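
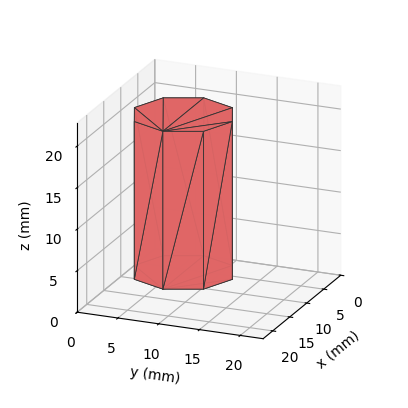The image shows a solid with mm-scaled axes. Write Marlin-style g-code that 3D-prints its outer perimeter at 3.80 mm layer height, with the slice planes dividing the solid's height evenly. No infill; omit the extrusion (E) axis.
Reading the render: the shape is a regular 8-sided prism (a cylinder approximated with 8 flat sides), circumscribed radius ≈ 6 mm, height ≈ 19 mm (dimensions read to the nearest mm from the axis ticks). For the g-code, the solid's height is divided into equal slices at the stated Δz and each level perimeter traced with G1 moves after a G0 lift.

; perimeter-only toolpath
G21 ; units = mm
G90 ; absolute positioning
G28 ; home
; layer 1
G0 Z3.80
G0 X12.00 Y6.00
G1 X10.24 Y10.24
G1 X6.00 Y12.00
G1 X1.76 Y10.24
G1 X0.00 Y6.00
G1 X1.76 Y1.76
G1 X6.00 Y0.00
G1 X10.24 Y1.76
G1 X12.00 Y6.00
; layer 2
G0 Z7.60
G0 X12.00 Y6.00
G1 X10.24 Y10.24
G1 X6.00 Y12.00
G1 X1.76 Y10.24
G1 X0.00 Y6.00
G1 X1.76 Y1.76
G1 X6.00 Y0.00
G1 X10.24 Y1.76
G1 X12.00 Y6.00
; layer 3
G0 Z11.40
G0 X12.00 Y6.00
G1 X10.24 Y10.24
G1 X6.00 Y12.00
G1 X1.76 Y10.24
G1 X0.00 Y6.00
G1 X1.76 Y1.76
G1 X6.00 Y0.00
G1 X10.24 Y1.76
G1 X12.00 Y6.00
; layer 4
G0 Z15.20
G0 X12.00 Y6.00
G1 X10.24 Y10.24
G1 X6.00 Y12.00
G1 X1.76 Y10.24
G1 X0.00 Y6.00
G1 X1.76 Y1.76
G1 X6.00 Y0.00
G1 X10.24 Y1.76
G1 X12.00 Y6.00
; layer 5
G0 Z19.00
G0 X12.00 Y6.00
G1 X10.24 Y10.24
G1 X6.00 Y12.00
G1 X1.76 Y10.24
G1 X0.00 Y6.00
G1 X1.76 Y1.76
G1 X6.00 Y0.00
G1 X10.24 Y1.76
G1 X12.00 Y6.00
M2 ; end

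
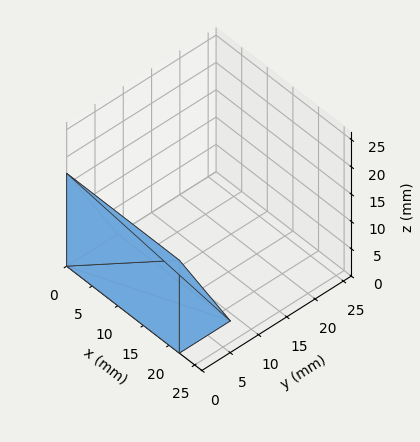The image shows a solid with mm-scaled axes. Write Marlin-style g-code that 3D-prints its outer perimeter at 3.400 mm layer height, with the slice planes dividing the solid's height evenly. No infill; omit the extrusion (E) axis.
Reading the render: the shape is a wedge (ramp): 22 × 9 mm base, rising to 17 mm along the y=0 edge and sloping linearly to z=0 at y=9 (dimensions read to the nearest mm from the axis ticks). For the g-code, the solid's height is divided into equal slices at the stated Δz and each level perimeter traced with G1 moves after a G0 lift.

; perimeter-only toolpath
G21 ; units = mm
G90 ; absolute positioning
G28 ; home
; layer 1
G0 Z3.400
G0 X0.000 Y0.000
G1 X22.000 Y0.000
G1 X22.000 Y7.200
G1 X0.000 Y7.200
G1 X0.000 Y0.000
; layer 2
G0 Z6.800
G0 X0.000 Y0.000
G1 X22.000 Y0.000
G1 X22.000 Y5.400
G1 X0.000 Y5.400
G1 X0.000 Y0.000
; layer 3
G0 Z10.200
G0 X0.000 Y0.000
G1 X22.000 Y0.000
G1 X22.000 Y3.600
G1 X0.000 Y3.600
G1 X0.000 Y0.000
; layer 4
G0 Z13.600
G0 X0.000 Y0.000
G1 X22.000 Y0.000
G1 X22.000 Y1.800
G1 X0.000 Y1.800
G1 X0.000 Y0.000
M2 ; end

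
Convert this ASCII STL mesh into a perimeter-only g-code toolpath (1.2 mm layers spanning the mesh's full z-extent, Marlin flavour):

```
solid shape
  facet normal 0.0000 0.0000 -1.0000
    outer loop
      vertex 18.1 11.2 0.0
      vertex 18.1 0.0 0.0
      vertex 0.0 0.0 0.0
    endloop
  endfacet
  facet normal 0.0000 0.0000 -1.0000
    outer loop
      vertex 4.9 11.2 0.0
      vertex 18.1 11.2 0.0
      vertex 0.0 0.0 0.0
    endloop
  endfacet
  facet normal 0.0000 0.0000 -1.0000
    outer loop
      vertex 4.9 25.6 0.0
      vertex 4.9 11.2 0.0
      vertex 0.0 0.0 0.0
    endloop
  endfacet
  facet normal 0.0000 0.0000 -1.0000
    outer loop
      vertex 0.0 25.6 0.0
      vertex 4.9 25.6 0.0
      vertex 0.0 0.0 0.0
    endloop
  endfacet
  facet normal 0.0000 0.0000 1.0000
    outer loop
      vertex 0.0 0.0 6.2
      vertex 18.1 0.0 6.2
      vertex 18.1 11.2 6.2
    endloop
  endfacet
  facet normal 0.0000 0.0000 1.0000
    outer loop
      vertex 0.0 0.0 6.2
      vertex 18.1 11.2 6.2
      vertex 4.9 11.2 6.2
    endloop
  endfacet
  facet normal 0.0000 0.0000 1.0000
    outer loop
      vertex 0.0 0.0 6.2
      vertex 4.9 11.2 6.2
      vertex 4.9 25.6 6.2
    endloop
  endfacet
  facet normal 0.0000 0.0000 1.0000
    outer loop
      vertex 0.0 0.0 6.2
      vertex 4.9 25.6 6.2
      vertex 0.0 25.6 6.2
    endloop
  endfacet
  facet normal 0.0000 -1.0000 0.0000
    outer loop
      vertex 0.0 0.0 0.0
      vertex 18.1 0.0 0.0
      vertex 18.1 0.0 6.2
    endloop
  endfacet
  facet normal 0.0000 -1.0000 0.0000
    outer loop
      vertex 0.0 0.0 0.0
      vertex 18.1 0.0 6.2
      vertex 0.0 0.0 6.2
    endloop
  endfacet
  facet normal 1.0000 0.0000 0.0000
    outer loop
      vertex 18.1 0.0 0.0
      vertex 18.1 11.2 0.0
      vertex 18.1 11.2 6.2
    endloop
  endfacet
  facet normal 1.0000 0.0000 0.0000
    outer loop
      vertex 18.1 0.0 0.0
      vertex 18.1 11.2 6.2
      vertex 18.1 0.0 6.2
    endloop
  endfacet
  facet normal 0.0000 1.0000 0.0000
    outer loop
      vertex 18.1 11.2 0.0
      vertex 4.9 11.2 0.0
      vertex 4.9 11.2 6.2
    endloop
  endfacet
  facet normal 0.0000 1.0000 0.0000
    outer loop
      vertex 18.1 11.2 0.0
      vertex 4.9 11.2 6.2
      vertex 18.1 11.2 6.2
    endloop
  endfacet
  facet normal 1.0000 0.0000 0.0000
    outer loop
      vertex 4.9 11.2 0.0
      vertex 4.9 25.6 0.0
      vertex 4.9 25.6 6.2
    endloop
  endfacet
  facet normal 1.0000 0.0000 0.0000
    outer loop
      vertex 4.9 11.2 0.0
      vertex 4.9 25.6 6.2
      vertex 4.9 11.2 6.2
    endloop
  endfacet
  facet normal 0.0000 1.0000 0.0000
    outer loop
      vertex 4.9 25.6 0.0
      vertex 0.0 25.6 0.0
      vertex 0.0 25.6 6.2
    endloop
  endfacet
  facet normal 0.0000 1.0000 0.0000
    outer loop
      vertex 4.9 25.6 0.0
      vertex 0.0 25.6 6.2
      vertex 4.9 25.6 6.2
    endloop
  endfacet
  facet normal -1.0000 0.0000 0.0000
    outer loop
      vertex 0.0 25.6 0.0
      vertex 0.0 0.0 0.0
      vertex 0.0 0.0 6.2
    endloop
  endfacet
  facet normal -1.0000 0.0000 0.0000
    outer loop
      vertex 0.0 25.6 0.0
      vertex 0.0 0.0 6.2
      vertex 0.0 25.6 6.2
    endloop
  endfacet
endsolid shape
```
; perimeter-only toolpath
G21 ; units = mm
G90 ; absolute positioning
G28 ; home
; layer 1
G0 Z1.2
G0 X0.0 Y0.0
G1 X18.1 Y0.0
G1 X18.1 Y11.2
G1 X4.9 Y11.2
G1 X4.9 Y25.6
G1 X0.0 Y25.6
G1 X0.0 Y0.0
; layer 2
G0 Z2.5
G0 X0.0 Y0.0
G1 X18.1 Y0.0
G1 X18.1 Y11.2
G1 X4.9 Y11.2
G1 X4.9 Y25.6
G1 X0.0 Y25.6
G1 X0.0 Y0.0
; layer 3
G0 Z3.7
G0 X0.0 Y0.0
G1 X18.1 Y0.0
G1 X18.1 Y11.2
G1 X4.9 Y11.2
G1 X4.9 Y25.6
G1 X0.0 Y25.6
G1 X0.0 Y0.0
; layer 4
G0 Z5.0
G0 X0.0 Y0.0
G1 X18.1 Y0.0
G1 X18.1 Y11.2
G1 X4.9 Y11.2
G1 X4.9 Y25.6
G1 X0.0 Y25.6
G1 X0.0 Y0.0
; layer 5
G0 Z6.2
G0 X0.0 Y0.0
G1 X18.1 Y0.0
G1 X18.1 Y11.2
G1 X4.9 Y11.2
G1 X4.9 Y25.6
G1 X0.0 Y25.6
G1 X0.0 Y0.0
M2 ; end

The solid is an L-shaped prism: outer 18.1 × 25.6 mm, arm thicknesses ≈ 11.2 mm (horizontal) and 4.9 mm (vertical), extruded 6.2 mm in z. Slicing at Δz = 1.2 mm — 5 equal slices spanning the solid's height, so layer i sits at z = i·h/5 — gives 5 non-empty perimeters. Each is a 6-segment closed polygon; G0 lifts to the layer z and rapids to the start vertex, then G1 traces the edges.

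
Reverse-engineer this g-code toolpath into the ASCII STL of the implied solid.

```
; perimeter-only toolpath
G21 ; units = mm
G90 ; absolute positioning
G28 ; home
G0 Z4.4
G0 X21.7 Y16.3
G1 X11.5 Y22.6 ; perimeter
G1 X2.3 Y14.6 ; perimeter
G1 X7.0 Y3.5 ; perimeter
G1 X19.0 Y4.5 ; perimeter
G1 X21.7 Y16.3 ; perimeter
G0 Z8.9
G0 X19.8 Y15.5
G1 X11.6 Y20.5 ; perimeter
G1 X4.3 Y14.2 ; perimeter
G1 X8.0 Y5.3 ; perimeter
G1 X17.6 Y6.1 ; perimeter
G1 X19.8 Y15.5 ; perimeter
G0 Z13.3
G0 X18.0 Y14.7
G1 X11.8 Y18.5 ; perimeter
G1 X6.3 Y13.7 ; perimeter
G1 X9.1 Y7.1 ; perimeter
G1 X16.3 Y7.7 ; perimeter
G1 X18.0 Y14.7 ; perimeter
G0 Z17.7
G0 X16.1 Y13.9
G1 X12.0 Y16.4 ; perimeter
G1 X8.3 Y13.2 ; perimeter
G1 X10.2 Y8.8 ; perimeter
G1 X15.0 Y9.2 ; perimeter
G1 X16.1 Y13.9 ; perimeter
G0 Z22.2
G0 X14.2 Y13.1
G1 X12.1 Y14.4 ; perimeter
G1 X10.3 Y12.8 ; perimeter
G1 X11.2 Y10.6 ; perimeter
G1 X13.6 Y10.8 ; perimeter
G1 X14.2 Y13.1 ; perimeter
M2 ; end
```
solid part
  facet normal 0.0000 0.0000 -1.0000
    outer loop
      vertex 0.3 15.1 0.0
      vertex 11.3 24.6 0.0
      vertex 23.6 17.1 0.0
    endloop
  endfacet
  facet normal 0.0000 0.0000 -1.0000
    outer loop
      vertex 5.9 1.8 0.0
      vertex 0.3 15.1 0.0
      vertex 23.6 17.1 0.0
    endloop
  endfacet
  facet normal 0.0000 0.0000 -1.0000
    outer loop
      vertex 20.3 3.0 0.0
      vertex 5.9 1.8 0.0
      vertex 23.6 17.1 0.0
    endloop
  endfacet
  facet normal 0.4874 0.7994 0.3513
    outer loop
      vertex 23.6 17.1 0.0
      vertex 11.3 24.6 0.0
      vertex 12.3 12.3 26.6
    endloop
  endfacet
  facet normal -0.6121 0.7087 0.3507
    outer loop
      vertex 11.3 24.6 0.0
      vertex 0.3 15.1 0.0
      vertex 12.3 12.3 26.6
    endloop
  endfacet
  facet normal -0.8630 -0.3634 0.3511
    outer loop
      vertex 0.3 15.1 0.0
      vertex 5.9 1.8 0.0
      vertex 12.3 12.3 26.6
    endloop
  endfacet
  facet normal 0.0778 -0.9336 0.3498
    outer loop
      vertex 5.9 1.8 0.0
      vertex 20.3 3.0 0.0
      vertex 12.3 12.3 26.6
    endloop
  endfacet
  facet normal 0.9124 -0.2135 0.3491
    outer loop
      vertex 20.3 3.0 0.0
      vertex 23.6 17.1 0.0
      vertex 12.3 12.3 26.6
    endloop
  endfacet
endsolid part

The G0 Z moves step by Δz≈4.4 mm. The G1 loops shrink linearly with z, so the solid tapers from its base footprint up to z≈26.6. Closing with a flat bottom cap and the tapered top and triangulating gives 8 facets — a regular 5-sided pyramid, base circumscribed radius ≈ 12.3 mm, apex at z ≈ 26.6 mm.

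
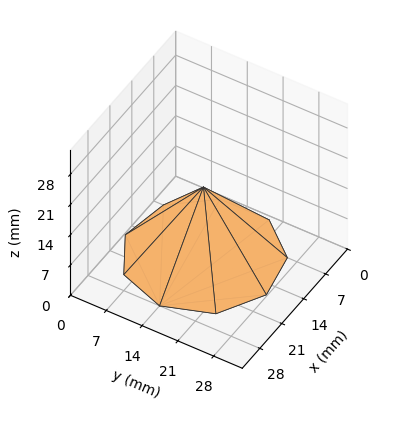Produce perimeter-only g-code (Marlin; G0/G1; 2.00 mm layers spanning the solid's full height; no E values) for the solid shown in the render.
Reading the render: the shape is a regular 9-sided pyramid, base circumscribed radius ≈ 14 mm, apex at z ≈ 16 mm (dimensions read to the nearest mm from the axis ticks). For the g-code, the solid's height is divided into equal slices at the stated Δz and each level perimeter traced with G1 moves after a G0 lift.

; perimeter-only toolpath
G21 ; units = mm
G90 ; absolute positioning
G28 ; home
; layer 1
G0 Z2.00
G0 X26.25 Y14.00
G1 X23.38 Y21.88
G1 X16.13 Y26.07
G1 X7.88 Y24.61
G1 X2.48 Y18.19
G1 X2.48 Y9.81
G1 X7.88 Y3.40
G1 X16.13 Y1.93
G1 X23.38 Y6.12
G1 X26.25 Y14.00
; layer 2
G0 Z4.00
G0 X24.50 Y14.00
G1 X22.04 Y20.75
G1 X15.82 Y24.34
G1 X8.75 Y23.09
G1 X4.13 Y17.59
G1 X4.13 Y10.41
G1 X8.75 Y4.91
G1 X15.82 Y3.66
G1 X22.04 Y7.25
G1 X24.50 Y14.00
; layer 3
G0 Z6.00
G0 X22.75 Y14.00
G1 X20.70 Y19.62
G1 X15.52 Y22.62
G1 X9.62 Y21.57
G1 X5.78 Y16.99
G1 X5.78 Y11.01
G1 X9.62 Y6.42
G1 X15.52 Y5.38
G1 X20.70 Y8.38
G1 X22.75 Y14.00
; layer 4
G0 Z8.00
G0 X21.00 Y14.00
G1 X19.36 Y18.50
G1 X15.21 Y20.89
G1 X10.50 Y20.06
G1 X7.42 Y16.39
G1 X7.42 Y11.61
G1 X10.50 Y7.94
G1 X15.21 Y7.11
G1 X19.36 Y9.50
G1 X21.00 Y14.00
; layer 5
G0 Z10.00
G0 X19.25 Y14.00
G1 X18.02 Y17.38
G1 X14.91 Y19.17
G1 X11.38 Y18.55
G1 X9.06 Y15.80
G1 X9.06 Y12.20
G1 X11.38 Y9.46
G1 X14.91 Y8.83
G1 X18.02 Y10.62
G1 X19.25 Y14.00
; layer 6
G0 Z12.00
G0 X17.50 Y14.00
G1 X16.68 Y16.25
G1 X14.61 Y17.45
G1 X12.25 Y17.03
G1 X10.71 Y15.20
G1 X10.71 Y12.80
G1 X12.25 Y10.97
G1 X14.61 Y10.55
G1 X16.68 Y11.75
G1 X17.50 Y14.00
; layer 7
G0 Z14.00
G0 X15.75 Y14.00
G1 X15.34 Y15.12
G1 X14.30 Y15.72
G1 X13.12 Y15.52
G1 X12.36 Y14.60
G1 X12.36 Y13.40
G1 X13.12 Y12.48
G1 X14.30 Y12.28
G1 X15.34 Y12.88
G1 X15.75 Y14.00
M2 ; end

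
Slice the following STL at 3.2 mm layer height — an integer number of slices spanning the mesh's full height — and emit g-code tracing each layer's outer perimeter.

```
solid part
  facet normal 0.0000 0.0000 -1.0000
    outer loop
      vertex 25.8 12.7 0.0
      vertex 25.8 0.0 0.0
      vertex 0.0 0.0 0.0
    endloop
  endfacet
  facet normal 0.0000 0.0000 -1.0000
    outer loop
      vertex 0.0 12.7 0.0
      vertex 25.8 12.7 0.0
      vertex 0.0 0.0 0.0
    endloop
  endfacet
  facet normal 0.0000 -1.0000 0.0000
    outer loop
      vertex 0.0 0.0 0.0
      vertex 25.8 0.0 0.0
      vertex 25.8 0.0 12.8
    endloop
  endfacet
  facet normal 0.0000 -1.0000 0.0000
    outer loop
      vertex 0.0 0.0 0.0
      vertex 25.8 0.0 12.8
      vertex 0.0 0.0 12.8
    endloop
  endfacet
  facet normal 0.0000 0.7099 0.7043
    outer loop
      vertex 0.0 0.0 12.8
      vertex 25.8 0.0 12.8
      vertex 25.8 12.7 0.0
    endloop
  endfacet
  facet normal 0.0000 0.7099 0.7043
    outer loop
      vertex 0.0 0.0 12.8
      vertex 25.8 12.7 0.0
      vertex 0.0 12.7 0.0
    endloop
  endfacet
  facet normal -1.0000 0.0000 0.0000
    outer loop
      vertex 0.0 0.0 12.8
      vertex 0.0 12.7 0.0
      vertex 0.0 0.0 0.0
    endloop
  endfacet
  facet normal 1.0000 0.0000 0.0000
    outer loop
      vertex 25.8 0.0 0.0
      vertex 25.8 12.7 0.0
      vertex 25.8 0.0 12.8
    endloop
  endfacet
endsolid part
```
; perimeter-only toolpath
G21 ; units = mm
G90 ; absolute positioning
G28 ; home
; layer 1
G0 Z3.2
G0 X0.0 Y0.0
G1 X25.8 Y0.0
G1 X25.8 Y9.5
G1 X0.0 Y9.5
G1 X0.0 Y0.0
; layer 2
G0 Z6.4
G0 X0.0 Y0.0
G1 X25.8 Y0.0
G1 X25.8 Y6.3
G1 X0.0 Y6.3
G1 X0.0 Y0.0
; layer 3
G0 Z9.6
G0 X0.0 Y0.0
G1 X25.8 Y0.0
G1 X25.8 Y3.2
G1 X0.0 Y3.2
G1 X0.0 Y0.0
M2 ; end

The solid is a wedge (ramp): 25.8 × 12.7 mm base, rising to 12.8 mm along the y=0 edge and sloping linearly to z=0 at y=12.7. Slicing at Δz = 3.2 mm — 4 equal slices spanning the solid's height, so layer i sits at z = i·h/4 — gives 3 non-empty perimeters. Each is a 4-segment closed polygon; G0 lifts to the layer z and rapids to the start vertex, then G1 traces the edges. The cross-section shrinks linearly with z (the slice at the apex is degenerate and omitted).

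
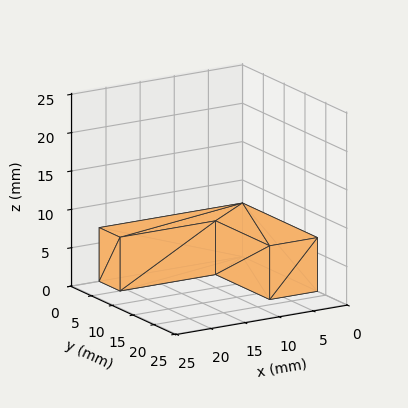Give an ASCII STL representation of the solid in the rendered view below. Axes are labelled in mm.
Reading the render: the shape is an L-shaped prism: outer 21 × 18 mm, arm thicknesses ≈ 5 mm (horizontal) and 7 mm (vertical), extruded 7 mm in z (dimensions read to the nearest mm from the axis ticks). For the STL, each face is triangulated and given an outward normal.

solid part
  facet normal 0.0000 0.0000 -1.0000
    outer loop
      vertex 21.00 5.00 0.00
      vertex 21.00 0.00 0.00
      vertex 0.00 0.00 0.00
    endloop
  endfacet
  facet normal 0.0000 0.0000 -1.0000
    outer loop
      vertex 7.00 5.00 0.00
      vertex 21.00 5.00 0.00
      vertex 0.00 0.00 0.00
    endloop
  endfacet
  facet normal 0.0000 0.0000 -1.0000
    outer loop
      vertex 7.00 18.00 0.00
      vertex 7.00 5.00 0.00
      vertex 0.00 0.00 0.00
    endloop
  endfacet
  facet normal 0.0000 0.0000 -1.0000
    outer loop
      vertex 0.00 18.00 0.00
      vertex 7.00 18.00 0.00
      vertex 0.00 0.00 0.00
    endloop
  endfacet
  facet normal 0.0000 0.0000 1.0000
    outer loop
      vertex 0.00 0.00 7.00
      vertex 21.00 0.00 7.00
      vertex 21.00 5.00 7.00
    endloop
  endfacet
  facet normal 0.0000 0.0000 1.0000
    outer loop
      vertex 0.00 0.00 7.00
      vertex 21.00 5.00 7.00
      vertex 7.00 5.00 7.00
    endloop
  endfacet
  facet normal 0.0000 0.0000 1.0000
    outer loop
      vertex 0.00 0.00 7.00
      vertex 7.00 5.00 7.00
      vertex 7.00 18.00 7.00
    endloop
  endfacet
  facet normal 0.0000 0.0000 1.0000
    outer loop
      vertex 0.00 0.00 7.00
      vertex 7.00 18.00 7.00
      vertex 0.00 18.00 7.00
    endloop
  endfacet
  facet normal 0.0000 -1.0000 0.0000
    outer loop
      vertex 0.00 0.00 0.00
      vertex 21.00 0.00 0.00
      vertex 21.00 0.00 7.00
    endloop
  endfacet
  facet normal 0.0000 -1.0000 0.0000
    outer loop
      vertex 0.00 0.00 0.00
      vertex 21.00 0.00 7.00
      vertex 0.00 0.00 7.00
    endloop
  endfacet
  facet normal 1.0000 0.0000 0.0000
    outer loop
      vertex 21.00 0.00 0.00
      vertex 21.00 5.00 0.00
      vertex 21.00 5.00 7.00
    endloop
  endfacet
  facet normal 1.0000 0.0000 0.0000
    outer loop
      vertex 21.00 0.00 0.00
      vertex 21.00 5.00 7.00
      vertex 21.00 0.00 7.00
    endloop
  endfacet
  facet normal 0.0000 1.0000 0.0000
    outer loop
      vertex 21.00 5.00 0.00
      vertex 7.00 5.00 0.00
      vertex 7.00 5.00 7.00
    endloop
  endfacet
  facet normal 0.0000 1.0000 0.0000
    outer loop
      vertex 21.00 5.00 0.00
      vertex 7.00 5.00 7.00
      vertex 21.00 5.00 7.00
    endloop
  endfacet
  facet normal 1.0000 0.0000 0.0000
    outer loop
      vertex 7.00 5.00 0.00
      vertex 7.00 18.00 0.00
      vertex 7.00 18.00 7.00
    endloop
  endfacet
  facet normal 1.0000 0.0000 0.0000
    outer loop
      vertex 7.00 5.00 0.00
      vertex 7.00 18.00 7.00
      vertex 7.00 5.00 7.00
    endloop
  endfacet
  facet normal 0.0000 1.0000 0.0000
    outer loop
      vertex 7.00 18.00 0.00
      vertex 0.00 18.00 0.00
      vertex 0.00 18.00 7.00
    endloop
  endfacet
  facet normal 0.0000 1.0000 0.0000
    outer loop
      vertex 7.00 18.00 0.00
      vertex 0.00 18.00 7.00
      vertex 7.00 18.00 7.00
    endloop
  endfacet
  facet normal -1.0000 0.0000 0.0000
    outer loop
      vertex 0.00 18.00 0.00
      vertex 0.00 0.00 0.00
      vertex 0.00 0.00 7.00
    endloop
  endfacet
  facet normal -1.0000 0.0000 0.0000
    outer loop
      vertex 0.00 18.00 0.00
      vertex 0.00 0.00 7.00
      vertex 0.00 18.00 7.00
    endloop
  endfacet
endsolid part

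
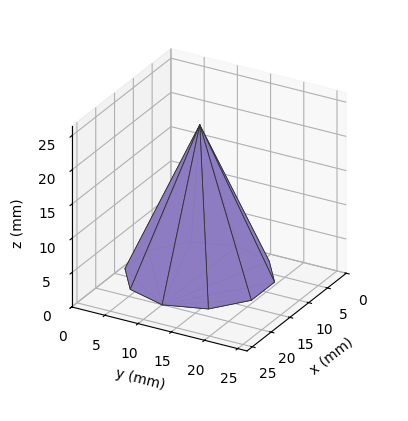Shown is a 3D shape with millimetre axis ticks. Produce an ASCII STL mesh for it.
Reading the render: the shape is a regular 10-sided pyramid, base circumscribed radius ≈ 10 mm, apex at z ≈ 22 mm (dimensions read to the nearest mm from the axis ticks). For the STL, each face is triangulated and given an outward normal.

solid part
  facet normal 0.0000 0.0000 -1.0000
    outer loop
      vertex 13.09 19.51 0.00
      vertex 18.09 15.88 0.00
      vertex 20.00 10.00 0.00
    endloop
  endfacet
  facet normal 0.0000 0.0000 -1.0000
    outer loop
      vertex 6.91 19.51 0.00
      vertex 13.09 19.51 0.00
      vertex 20.00 10.00 0.00
    endloop
  endfacet
  facet normal 0.0000 0.0000 -1.0000
    outer loop
      vertex 1.91 15.88 0.00
      vertex 6.91 19.51 0.00
      vertex 20.00 10.00 0.00
    endloop
  endfacet
  facet normal 0.0000 0.0000 -1.0000
    outer loop
      vertex 0.00 10.00 0.00
      vertex 1.91 15.88 0.00
      vertex 20.00 10.00 0.00
    endloop
  endfacet
  facet normal 0.0000 0.0000 -1.0000
    outer loop
      vertex 1.91 4.12 0.00
      vertex 0.00 10.00 0.00
      vertex 20.00 10.00 0.00
    endloop
  endfacet
  facet normal 0.0000 0.0000 -1.0000
    outer loop
      vertex 6.91 0.49 0.00
      vertex 1.91 4.12 0.00
      vertex 20.00 10.00 0.00
    endloop
  endfacet
  facet normal 0.0000 0.0000 -1.0000
    outer loop
      vertex 13.09 0.49 0.00
      vertex 6.91 0.49 0.00
      vertex 20.00 10.00 0.00
    endloop
  endfacet
  facet normal 0.0000 0.0000 -1.0000
    outer loop
      vertex 18.09 4.12 0.00
      vertex 13.09 0.49 0.00
      vertex 20.00 10.00 0.00
    endloop
  endfacet
  facet normal 0.8730 0.2836 0.3968
    outer loop
      vertex 20.00 10.00 0.00
      vertex 18.09 15.88 0.00
      vertex 10.00 10.00 22.00
    endloop
  endfacet
  facet normal 0.5393 0.7428 0.3968
    outer loop
      vertex 18.09 15.88 0.00
      vertex 13.09 19.51 0.00
      vertex 10.00 10.00 22.00
    endloop
  endfacet
  facet normal 0.0000 0.9179 0.3968
    outer loop
      vertex 13.09 19.51 0.00
      vertex 6.91 19.51 0.00
      vertex 10.00 10.00 22.00
    endloop
  endfacet
  facet normal -0.5393 0.7428 0.3968
    outer loop
      vertex 6.91 19.51 0.00
      vertex 1.91 15.88 0.00
      vertex 10.00 10.00 22.00
    endloop
  endfacet
  facet normal -0.8730 0.2836 0.3968
    outer loop
      vertex 1.91 15.88 0.00
      vertex 0.00 10.00 0.00
      vertex 10.00 10.00 22.00
    endloop
  endfacet
  facet normal -0.8730 -0.2836 0.3968
    outer loop
      vertex 0.00 10.00 0.00
      vertex 1.91 4.12 0.00
      vertex 10.00 10.00 22.00
    endloop
  endfacet
  facet normal -0.5393 -0.7428 0.3968
    outer loop
      vertex 1.91 4.12 0.00
      vertex 6.91 0.49 0.00
      vertex 10.00 10.00 22.00
    endloop
  endfacet
  facet normal 0.0000 -0.9179 0.3968
    outer loop
      vertex 6.91 0.49 0.00
      vertex 13.09 0.49 0.00
      vertex 10.00 10.00 22.00
    endloop
  endfacet
  facet normal 0.5393 -0.7428 0.3968
    outer loop
      vertex 13.09 0.49 0.00
      vertex 18.09 4.12 0.00
      vertex 10.00 10.00 22.00
    endloop
  endfacet
  facet normal 0.8730 -0.2836 0.3968
    outer loop
      vertex 18.09 4.12 0.00
      vertex 20.00 10.00 0.00
      vertex 10.00 10.00 22.00
    endloop
  endfacet
endsolid part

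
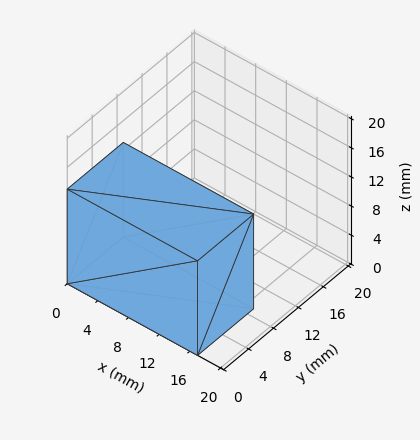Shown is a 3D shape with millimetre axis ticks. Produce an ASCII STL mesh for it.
Reading the render: the shape is a rectangular box, roughly 17 × 9 mm footprint and 13 mm tall (dimensions read to the nearest mm from the axis ticks). For the STL, each face is triangulated and given an outward normal.

solid part
  facet normal 0.0000 0.0000 -1.0000
    outer loop
      vertex 17.000 9.000 0.000
      vertex 17.000 0.000 0.000
      vertex 0.000 0.000 0.000
    endloop
  endfacet
  facet normal 0.0000 0.0000 -1.0000
    outer loop
      vertex 0.000 9.000 0.000
      vertex 17.000 9.000 0.000
      vertex 0.000 0.000 0.000
    endloop
  endfacet
  facet normal 0.0000 0.0000 1.0000
    outer loop
      vertex 0.000 0.000 13.000
      vertex 17.000 0.000 13.000
      vertex 17.000 9.000 13.000
    endloop
  endfacet
  facet normal 0.0000 0.0000 1.0000
    outer loop
      vertex 0.000 0.000 13.000
      vertex 17.000 9.000 13.000
      vertex 0.000 9.000 13.000
    endloop
  endfacet
  facet normal 0.0000 -1.0000 0.0000
    outer loop
      vertex 0.000 0.000 0.000
      vertex 17.000 0.000 0.000
      vertex 17.000 0.000 13.000
    endloop
  endfacet
  facet normal 0.0000 -1.0000 0.0000
    outer loop
      vertex 0.000 0.000 0.000
      vertex 17.000 0.000 13.000
      vertex 0.000 0.000 13.000
    endloop
  endfacet
  facet normal 0.0000 1.0000 0.0000
    outer loop
      vertex 17.000 9.000 13.000
      vertex 17.000 9.000 0.000
      vertex 0.000 9.000 0.000
    endloop
  endfacet
  facet normal 0.0000 1.0000 0.0000
    outer loop
      vertex 0.000 9.000 13.000
      vertex 17.000 9.000 13.000
      vertex 0.000 9.000 0.000
    endloop
  endfacet
  facet normal -1.0000 0.0000 0.0000
    outer loop
      vertex 0.000 9.000 13.000
      vertex 0.000 9.000 0.000
      vertex 0.000 0.000 0.000
    endloop
  endfacet
  facet normal -1.0000 0.0000 0.0000
    outer loop
      vertex 0.000 0.000 13.000
      vertex 0.000 9.000 13.000
      vertex 0.000 0.000 0.000
    endloop
  endfacet
  facet normal 1.0000 0.0000 0.0000
    outer loop
      vertex 17.000 0.000 0.000
      vertex 17.000 9.000 0.000
      vertex 17.000 9.000 13.000
    endloop
  endfacet
  facet normal 1.0000 0.0000 0.0000
    outer loop
      vertex 17.000 0.000 0.000
      vertex 17.000 9.000 13.000
      vertex 17.000 0.000 13.000
    endloop
  endfacet
endsolid part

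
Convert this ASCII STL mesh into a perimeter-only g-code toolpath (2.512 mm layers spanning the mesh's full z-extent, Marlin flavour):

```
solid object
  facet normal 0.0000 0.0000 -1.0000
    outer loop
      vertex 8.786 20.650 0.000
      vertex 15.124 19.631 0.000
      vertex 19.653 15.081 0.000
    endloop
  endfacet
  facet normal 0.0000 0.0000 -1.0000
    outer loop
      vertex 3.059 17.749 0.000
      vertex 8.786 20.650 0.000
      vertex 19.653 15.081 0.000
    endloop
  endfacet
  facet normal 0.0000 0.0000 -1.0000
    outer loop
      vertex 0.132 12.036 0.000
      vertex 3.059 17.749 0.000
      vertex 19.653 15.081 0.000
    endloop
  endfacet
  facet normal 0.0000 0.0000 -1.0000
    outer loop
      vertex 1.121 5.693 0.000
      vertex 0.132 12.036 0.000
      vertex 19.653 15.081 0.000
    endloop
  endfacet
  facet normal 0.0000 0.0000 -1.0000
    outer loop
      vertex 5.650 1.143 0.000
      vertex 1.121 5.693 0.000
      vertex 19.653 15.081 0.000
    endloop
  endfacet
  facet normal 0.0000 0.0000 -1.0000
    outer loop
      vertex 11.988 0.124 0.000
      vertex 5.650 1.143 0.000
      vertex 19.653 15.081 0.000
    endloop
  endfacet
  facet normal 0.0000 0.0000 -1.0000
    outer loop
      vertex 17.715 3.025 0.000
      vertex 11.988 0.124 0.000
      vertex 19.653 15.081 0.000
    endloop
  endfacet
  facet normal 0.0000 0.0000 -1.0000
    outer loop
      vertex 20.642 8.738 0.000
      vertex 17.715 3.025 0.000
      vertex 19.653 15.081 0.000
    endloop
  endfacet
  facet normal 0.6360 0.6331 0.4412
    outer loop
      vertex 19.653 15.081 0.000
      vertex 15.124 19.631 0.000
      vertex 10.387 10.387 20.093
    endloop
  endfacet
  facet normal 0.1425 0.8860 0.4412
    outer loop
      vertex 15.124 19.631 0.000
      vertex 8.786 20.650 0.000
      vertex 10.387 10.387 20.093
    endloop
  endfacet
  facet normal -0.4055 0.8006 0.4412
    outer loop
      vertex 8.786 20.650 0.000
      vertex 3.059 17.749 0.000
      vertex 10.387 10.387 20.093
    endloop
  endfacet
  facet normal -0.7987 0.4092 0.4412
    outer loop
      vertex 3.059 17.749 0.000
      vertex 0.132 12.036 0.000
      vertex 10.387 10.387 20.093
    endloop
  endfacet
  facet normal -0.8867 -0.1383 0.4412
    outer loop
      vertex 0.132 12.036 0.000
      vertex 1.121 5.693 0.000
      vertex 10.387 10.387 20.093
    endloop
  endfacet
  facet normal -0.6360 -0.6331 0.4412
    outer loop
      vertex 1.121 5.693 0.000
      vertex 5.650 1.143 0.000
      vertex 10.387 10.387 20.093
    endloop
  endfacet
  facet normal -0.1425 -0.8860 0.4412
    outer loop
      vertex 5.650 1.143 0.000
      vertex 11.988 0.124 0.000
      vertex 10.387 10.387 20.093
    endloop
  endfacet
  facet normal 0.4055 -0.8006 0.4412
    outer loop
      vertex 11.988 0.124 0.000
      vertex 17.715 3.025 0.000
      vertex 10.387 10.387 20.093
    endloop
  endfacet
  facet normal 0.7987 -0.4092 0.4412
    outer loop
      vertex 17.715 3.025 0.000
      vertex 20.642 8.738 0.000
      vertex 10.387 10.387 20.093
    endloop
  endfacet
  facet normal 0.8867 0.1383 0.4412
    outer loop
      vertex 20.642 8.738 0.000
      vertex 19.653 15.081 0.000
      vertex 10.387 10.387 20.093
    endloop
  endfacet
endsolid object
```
; perimeter-only toolpath
G21 ; units = mm
G90 ; absolute positioning
G28 ; home
; layer 1
G0 Z2.512
G0 X18.495 Y14.494
G1 X14.532 Y18.476
G1 X8.986 Y19.367
G1 X3.975 Y16.829
G1 X1.414 Y11.830
G1 X2.279 Y6.280
G1 X6.242 Y2.298
G1 X11.788 Y1.407
G1 X16.799 Y3.945
G1 X19.360 Y8.944
G1 X18.495 Y14.494
; layer 2
G0 Z5.023
G0 X17.337 Y13.907
G1 X13.940 Y17.320
G1 X9.186 Y18.084
G1 X4.891 Y15.909
G1 X2.696 Y11.624
G1 X3.438 Y6.867
G1 X6.834 Y3.454
G1 X11.588 Y2.690
G1 X15.883 Y4.865
G1 X18.078 Y9.150
G1 X17.337 Y13.907
; layer 3
G0 Z7.535
G0 X16.178 Y13.321
G1 X13.348 Y16.165
G1 X9.386 Y16.801
G1 X5.807 Y14.988
G1 X3.978 Y11.418
G1 X4.596 Y7.453
G1 X7.426 Y4.610
G1 X11.388 Y3.973
G1 X14.967 Y5.786
G1 X16.796 Y9.356
G1 X16.178 Y13.321
; layer 4
G0 Z10.046
G0 X15.020 Y12.734
G1 X12.756 Y15.009
G1 X9.587 Y15.518
G1 X6.723 Y14.068
G1 X5.260 Y11.212
G1 X5.754 Y8.040
G1 X8.018 Y5.765
G1 X11.188 Y5.256
G1 X14.051 Y6.706
G1 X15.514 Y9.562
G1 X15.020 Y12.734
; layer 5
G0 Z12.558
G0 X13.862 Y12.147
G1 X12.163 Y13.854
G1 X9.787 Y14.236
G1 X7.639 Y13.148
G1 X6.541 Y11.005
G1 X6.912 Y8.627
G1 X8.611 Y6.921
G1 X10.987 Y6.538
G1 X13.135 Y7.626
G1 X14.233 Y9.769
G1 X13.862 Y12.147
; layer 6
G0 Z15.070
G0 X12.704 Y11.561
G1 X11.571 Y12.698
G1 X9.987 Y12.953
G1 X8.555 Y12.227
G1 X7.823 Y10.799
G1 X8.071 Y9.213
G1 X9.203 Y8.076
G1 X10.787 Y7.821
G1 X12.219 Y8.546
G1 X12.951 Y9.975
G1 X12.704 Y11.561
; layer 7
G0 Z17.581
G0 X11.545 Y10.974
G1 X10.979 Y11.543
G1 X10.187 Y11.670
G1 X9.471 Y11.307
G1 X9.105 Y10.593
G1 X9.229 Y9.800
G1 X9.795 Y9.232
G1 X10.587 Y9.104
G1 X11.303 Y9.467
G1 X11.669 Y10.181
G1 X11.545 Y10.974
M2 ; end

The solid is a regular 10-sided pyramid, base circumscribed radius ≈ 10.4 mm, apex at z ≈ 20.1 mm. Slicing at Δz = 2.512 mm — 8 equal slices spanning the solid's height, so layer i sits at z = i·h/8 — gives 7 non-empty perimeters. Each is a 10-segment closed polygon; G0 lifts to the layer z and rapids to the start vertex, then G1 traces the edges. The cross-section shrinks linearly with z (the slice at the apex is degenerate and omitted).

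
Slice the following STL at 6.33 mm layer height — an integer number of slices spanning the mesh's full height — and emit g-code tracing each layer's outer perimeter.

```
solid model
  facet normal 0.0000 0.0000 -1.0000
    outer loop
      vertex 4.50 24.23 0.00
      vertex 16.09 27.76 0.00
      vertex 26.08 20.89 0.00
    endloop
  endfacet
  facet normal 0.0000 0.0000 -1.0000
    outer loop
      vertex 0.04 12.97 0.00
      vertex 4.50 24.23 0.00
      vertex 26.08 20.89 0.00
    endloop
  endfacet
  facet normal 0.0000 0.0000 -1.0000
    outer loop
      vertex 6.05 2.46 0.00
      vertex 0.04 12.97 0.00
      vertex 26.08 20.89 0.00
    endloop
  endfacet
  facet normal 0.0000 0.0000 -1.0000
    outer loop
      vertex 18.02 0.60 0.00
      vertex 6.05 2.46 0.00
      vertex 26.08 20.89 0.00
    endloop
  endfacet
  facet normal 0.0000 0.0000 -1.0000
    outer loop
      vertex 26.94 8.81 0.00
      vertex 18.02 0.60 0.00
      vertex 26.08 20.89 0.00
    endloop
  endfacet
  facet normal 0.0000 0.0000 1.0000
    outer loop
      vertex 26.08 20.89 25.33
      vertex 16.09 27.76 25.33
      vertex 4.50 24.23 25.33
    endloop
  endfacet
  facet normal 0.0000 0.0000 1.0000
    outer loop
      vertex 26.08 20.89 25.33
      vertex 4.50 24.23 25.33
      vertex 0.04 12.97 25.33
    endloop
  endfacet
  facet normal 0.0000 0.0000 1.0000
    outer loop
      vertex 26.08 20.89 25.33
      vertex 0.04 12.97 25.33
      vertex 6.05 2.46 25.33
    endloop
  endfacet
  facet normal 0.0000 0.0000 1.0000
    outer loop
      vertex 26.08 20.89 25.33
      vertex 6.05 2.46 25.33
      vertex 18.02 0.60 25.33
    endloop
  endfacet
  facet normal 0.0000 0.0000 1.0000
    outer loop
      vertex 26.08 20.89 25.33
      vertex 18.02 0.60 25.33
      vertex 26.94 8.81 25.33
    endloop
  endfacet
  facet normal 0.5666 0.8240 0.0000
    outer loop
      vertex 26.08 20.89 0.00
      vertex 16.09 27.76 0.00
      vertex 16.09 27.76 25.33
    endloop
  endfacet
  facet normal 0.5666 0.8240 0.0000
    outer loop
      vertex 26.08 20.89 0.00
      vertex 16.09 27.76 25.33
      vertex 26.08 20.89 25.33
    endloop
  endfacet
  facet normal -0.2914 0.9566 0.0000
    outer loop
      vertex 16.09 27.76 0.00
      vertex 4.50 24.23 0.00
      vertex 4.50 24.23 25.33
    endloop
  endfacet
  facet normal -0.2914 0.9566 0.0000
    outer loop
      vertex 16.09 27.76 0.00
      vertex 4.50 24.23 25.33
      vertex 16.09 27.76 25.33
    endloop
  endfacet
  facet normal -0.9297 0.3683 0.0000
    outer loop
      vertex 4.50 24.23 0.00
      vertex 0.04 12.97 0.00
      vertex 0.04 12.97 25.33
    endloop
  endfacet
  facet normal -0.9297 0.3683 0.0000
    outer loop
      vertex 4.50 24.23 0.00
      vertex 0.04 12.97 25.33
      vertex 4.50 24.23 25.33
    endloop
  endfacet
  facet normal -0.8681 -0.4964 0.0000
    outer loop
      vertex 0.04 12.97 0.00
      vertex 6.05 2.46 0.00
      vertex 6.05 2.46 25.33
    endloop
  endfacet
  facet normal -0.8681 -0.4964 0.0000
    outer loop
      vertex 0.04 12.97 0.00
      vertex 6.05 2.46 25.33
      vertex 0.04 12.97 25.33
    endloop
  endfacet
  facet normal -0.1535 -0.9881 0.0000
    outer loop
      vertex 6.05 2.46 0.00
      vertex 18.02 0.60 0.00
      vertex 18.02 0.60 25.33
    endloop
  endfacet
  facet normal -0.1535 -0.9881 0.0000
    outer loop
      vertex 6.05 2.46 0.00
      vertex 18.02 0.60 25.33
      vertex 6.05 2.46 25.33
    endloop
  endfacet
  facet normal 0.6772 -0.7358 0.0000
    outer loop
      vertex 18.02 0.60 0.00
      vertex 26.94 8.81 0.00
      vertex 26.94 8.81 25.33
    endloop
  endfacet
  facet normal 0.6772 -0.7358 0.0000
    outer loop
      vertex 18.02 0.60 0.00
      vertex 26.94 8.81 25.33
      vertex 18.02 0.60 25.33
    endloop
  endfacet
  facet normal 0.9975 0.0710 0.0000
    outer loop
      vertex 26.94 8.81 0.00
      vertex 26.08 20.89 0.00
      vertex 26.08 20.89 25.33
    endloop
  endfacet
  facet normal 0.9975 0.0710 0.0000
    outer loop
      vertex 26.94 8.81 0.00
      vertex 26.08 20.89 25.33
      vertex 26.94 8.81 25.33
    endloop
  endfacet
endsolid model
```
; perimeter-only toolpath
G21 ; units = mm
G90 ; absolute positioning
G28 ; home
; layer 1
G0 Z6.33
G0 X26.08 Y20.89
G1 X16.09 Y27.76
G1 X4.50 Y24.23
G1 X0.04 Y12.97
G1 X6.05 Y2.46
G1 X18.02 Y0.60
G1 X26.94 Y8.81
G1 X26.08 Y20.89
; layer 2
G0 Z12.66
G0 X26.08 Y20.89
G1 X16.09 Y27.76
G1 X4.50 Y24.23
G1 X0.04 Y12.97
G1 X6.05 Y2.46
G1 X18.02 Y0.60
G1 X26.94 Y8.81
G1 X26.08 Y20.89
; layer 3
G0 Z19.00
G0 X26.08 Y20.89
G1 X16.09 Y27.76
G1 X4.50 Y24.23
G1 X0.04 Y12.97
G1 X6.05 Y2.46
G1 X18.02 Y0.60
G1 X26.94 Y8.81
G1 X26.08 Y20.89
; layer 4
G0 Z25.33
G0 X26.08 Y20.89
G1 X16.09 Y27.76
G1 X4.50 Y24.23
G1 X0.04 Y12.97
G1 X6.05 Y2.46
G1 X18.02 Y0.60
G1 X26.94 Y8.81
G1 X26.08 Y20.89
M2 ; end

The solid is a regular 7-sided prism (a cylinder approximated with 7 flat sides), circumscribed radius ≈ 14 mm, height ≈ 25.3 mm. Slicing at Δz = 6.33 mm — 4 equal slices spanning the solid's height, so layer i sits at z = i·h/4 — gives 4 non-empty perimeters. Each is a 7-segment closed polygon; G0 lifts to the layer z and rapids to the start vertex, then G1 traces the edges.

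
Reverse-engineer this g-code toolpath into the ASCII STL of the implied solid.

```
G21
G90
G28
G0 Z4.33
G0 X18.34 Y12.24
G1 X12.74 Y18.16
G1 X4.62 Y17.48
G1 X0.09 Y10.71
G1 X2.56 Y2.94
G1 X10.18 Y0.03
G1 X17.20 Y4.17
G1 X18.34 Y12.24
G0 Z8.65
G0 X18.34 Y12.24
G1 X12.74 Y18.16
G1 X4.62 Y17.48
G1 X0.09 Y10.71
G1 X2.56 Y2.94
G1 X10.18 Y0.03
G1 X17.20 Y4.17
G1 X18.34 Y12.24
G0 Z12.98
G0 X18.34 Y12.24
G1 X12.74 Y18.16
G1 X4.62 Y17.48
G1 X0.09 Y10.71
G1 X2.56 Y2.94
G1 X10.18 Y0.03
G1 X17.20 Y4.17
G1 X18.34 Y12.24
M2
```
solid part
  facet normal 0.0000 0.0000 -1.0000
    outer loop
      vertex 4.62 17.48 0.00
      vertex 12.74 18.16 0.00
      vertex 18.34 12.24 0.00
    endloop
  endfacet
  facet normal 0.0000 0.0000 -1.0000
    outer loop
      vertex 0.09 10.71 0.00
      vertex 4.62 17.48 0.00
      vertex 18.34 12.24 0.00
    endloop
  endfacet
  facet normal 0.0000 0.0000 -1.0000
    outer loop
      vertex 2.56 2.94 0.00
      vertex 0.09 10.71 0.00
      vertex 18.34 12.24 0.00
    endloop
  endfacet
  facet normal 0.0000 0.0000 -1.0000
    outer loop
      vertex 10.18 0.03 0.00
      vertex 2.56 2.94 0.00
      vertex 18.34 12.24 0.00
    endloop
  endfacet
  facet normal 0.0000 0.0000 -1.0000
    outer loop
      vertex 17.20 4.17 0.00
      vertex 10.18 0.03 0.00
      vertex 18.34 12.24 0.00
    endloop
  endfacet
  facet normal 0.0000 0.0000 1.0000
    outer loop
      vertex 18.34 12.24 12.98
      vertex 12.74 18.16 12.98
      vertex 4.62 17.48 12.98
    endloop
  endfacet
  facet normal 0.0000 0.0000 1.0000
    outer loop
      vertex 18.34 12.24 12.98
      vertex 4.62 17.48 12.98
      vertex 0.09 10.71 12.98
    endloop
  endfacet
  facet normal 0.0000 0.0000 1.0000
    outer loop
      vertex 18.34 12.24 12.98
      vertex 0.09 10.71 12.98
      vertex 2.56 2.94 12.98
    endloop
  endfacet
  facet normal 0.0000 0.0000 1.0000
    outer loop
      vertex 18.34 12.24 12.98
      vertex 2.56 2.94 12.98
      vertex 10.18 0.03 12.98
    endloop
  endfacet
  facet normal 0.0000 0.0000 1.0000
    outer loop
      vertex 18.34 12.24 12.98
      vertex 10.18 0.03 12.98
      vertex 17.20 4.17 12.98
    endloop
  endfacet
  facet normal 0.7265 0.6872 0.0000
    outer loop
      vertex 18.34 12.24 0.00
      vertex 12.74 18.16 0.00
      vertex 12.74 18.16 12.98
    endloop
  endfacet
  facet normal 0.7265 0.6872 0.0000
    outer loop
      vertex 18.34 12.24 0.00
      vertex 12.74 18.16 12.98
      vertex 18.34 12.24 12.98
    endloop
  endfacet
  facet normal -0.0835 0.9965 0.0000
    outer loop
      vertex 12.74 18.16 0.00
      vertex 4.62 17.48 0.00
      vertex 4.62 17.48 12.98
    endloop
  endfacet
  facet normal -0.0835 0.9965 0.0000
    outer loop
      vertex 12.74 18.16 0.00
      vertex 4.62 17.48 12.98
      vertex 12.74 18.16 12.98
    endloop
  endfacet
  facet normal -0.8311 0.5561 0.0000
    outer loop
      vertex 4.62 17.48 0.00
      vertex 0.09 10.71 0.00
      vertex 0.09 10.71 12.98
    endloop
  endfacet
  facet normal -0.8311 0.5561 0.0000
    outer loop
      vertex 4.62 17.48 0.00
      vertex 0.09 10.71 12.98
      vertex 4.62 17.48 12.98
    endloop
  endfacet
  facet normal -0.9530 -0.3030 0.0000
    outer loop
      vertex 0.09 10.71 0.00
      vertex 2.56 2.94 0.00
      vertex 2.56 2.94 12.98
    endloop
  endfacet
  facet normal -0.9530 -0.3030 0.0000
    outer loop
      vertex 0.09 10.71 0.00
      vertex 2.56 2.94 12.98
      vertex 0.09 10.71 12.98
    endloop
  endfacet
  facet normal -0.3568 -0.9342 0.0000
    outer loop
      vertex 2.56 2.94 0.00
      vertex 10.18 0.03 0.00
      vertex 10.18 0.03 12.98
    endloop
  endfacet
  facet normal -0.3568 -0.9342 0.0000
    outer loop
      vertex 2.56 2.94 0.00
      vertex 10.18 0.03 12.98
      vertex 2.56 2.94 12.98
    endloop
  endfacet
  facet normal 0.5080 -0.8614 0.0000
    outer loop
      vertex 10.18 0.03 0.00
      vertex 17.20 4.17 0.00
      vertex 17.20 4.17 12.98
    endloop
  endfacet
  facet normal 0.5080 -0.8614 0.0000
    outer loop
      vertex 10.18 0.03 0.00
      vertex 17.20 4.17 12.98
      vertex 10.18 0.03 12.98
    endloop
  endfacet
  facet normal 0.9902 -0.1399 0.0000
    outer loop
      vertex 17.20 4.17 0.00
      vertex 18.34 12.24 0.00
      vertex 18.34 12.24 12.98
    endloop
  endfacet
  facet normal 0.9902 -0.1399 0.0000
    outer loop
      vertex 17.20 4.17 0.00
      vertex 18.34 12.24 12.98
      vertex 17.20 4.17 12.98
    endloop
  endfacet
endsolid part

The G0 Z moves step by Δz≈4.33 mm. Every layer's G1 loop is the same polygon, so the solid is a straight extrusion of it from z=0 to z≈13. Closing with flat bottom and top caps and triangulating gives 24 facets — a regular 7-sided prism (a cylinder approximated with 7 flat sides), circumscribed radius ≈ 9.39 mm, height ≈ 13 mm.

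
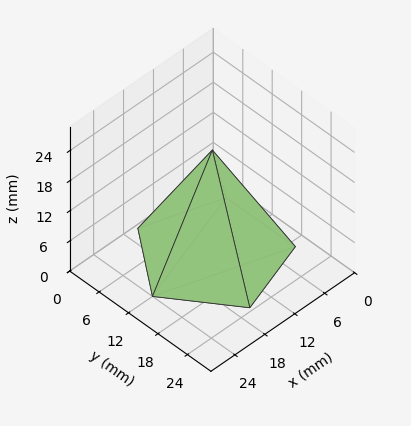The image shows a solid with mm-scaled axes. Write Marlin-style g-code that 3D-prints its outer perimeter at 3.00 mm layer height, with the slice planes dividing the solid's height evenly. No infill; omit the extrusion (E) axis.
Reading the render: the shape is a regular 5-sided pyramid, base circumscribed radius ≈ 12 mm, apex at z ≈ 21 mm (dimensions read to the nearest mm from the axis ticks). For the g-code, the solid's height is divided into equal slices at the stated Δz and each level perimeter traced with G1 moves after a G0 lift.

; perimeter-only toolpath
G21 ; units = mm
G90 ; absolute positioning
G28 ; home
; layer 1
G0 Z3.00
G0 X22.29 Y12.00
G1 X15.18 Y21.78
G1 X3.68 Y18.04
G1 X3.68 Y5.96
G1 X15.18 Y2.22
G1 X22.29 Y12.00
; layer 2
G0 Z6.00
G0 X20.57 Y12.00
G1 X14.65 Y20.15
G1 X5.06 Y17.04
G1 X5.06 Y6.96
G1 X14.65 Y3.85
G1 X20.57 Y12.00
; layer 3
G0 Z9.00
G0 X18.86 Y12.00
G1 X14.12 Y18.52
G1 X6.45 Y16.03
G1 X6.45 Y7.97
G1 X14.12 Y5.48
G1 X18.86 Y12.00
; layer 4
G0 Z12.00
G0 X17.14 Y12.00
G1 X13.59 Y16.89
G1 X7.84 Y15.02
G1 X7.84 Y8.98
G1 X13.59 Y7.11
G1 X17.14 Y12.00
; layer 5
G0 Z15.00
G0 X15.43 Y12.00
G1 X13.06 Y15.26
G1 X9.23 Y14.01
G1 X9.23 Y9.99
G1 X13.06 Y8.74
G1 X15.43 Y12.00
; layer 6
G0 Z18.00
G0 X13.71 Y12.00
G1 X12.53 Y13.63
G1 X10.61 Y13.01
G1 X10.61 Y10.99
G1 X12.53 Y10.37
G1 X13.71 Y12.00
M2 ; end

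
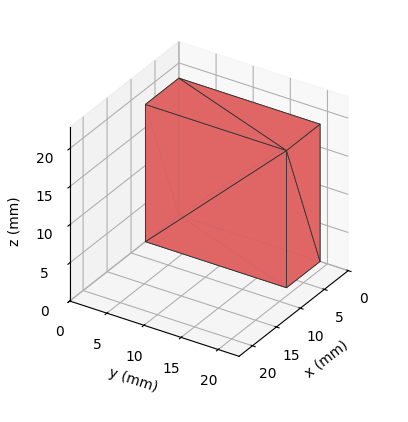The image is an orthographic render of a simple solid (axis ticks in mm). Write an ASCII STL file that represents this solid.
Reading the render: the shape is a rectangular box, roughly 7 × 19 mm footprint and 18 mm tall (dimensions read to the nearest mm from the axis ticks). For the STL, each face is triangulated and given an outward normal.

solid part
  facet normal 0.0000 0.0000 -1.0000
    outer loop
      vertex 7.0 19.0 0.0
      vertex 7.0 0.0 0.0
      vertex 0.0 0.0 0.0
    endloop
  endfacet
  facet normal 0.0000 0.0000 -1.0000
    outer loop
      vertex 0.0 19.0 0.0
      vertex 7.0 19.0 0.0
      vertex 0.0 0.0 0.0
    endloop
  endfacet
  facet normal 0.0000 0.0000 1.0000
    outer loop
      vertex 0.0 0.0 18.0
      vertex 7.0 0.0 18.0
      vertex 7.0 19.0 18.0
    endloop
  endfacet
  facet normal 0.0000 0.0000 1.0000
    outer loop
      vertex 0.0 0.0 18.0
      vertex 7.0 19.0 18.0
      vertex 0.0 19.0 18.0
    endloop
  endfacet
  facet normal 0.0000 -1.0000 0.0000
    outer loop
      vertex 0.0 0.0 0.0
      vertex 7.0 0.0 0.0
      vertex 7.0 0.0 18.0
    endloop
  endfacet
  facet normal 0.0000 -1.0000 0.0000
    outer loop
      vertex 0.0 0.0 0.0
      vertex 7.0 0.0 18.0
      vertex 0.0 0.0 18.0
    endloop
  endfacet
  facet normal 0.0000 1.0000 0.0000
    outer loop
      vertex 7.0 19.0 18.0
      vertex 7.0 19.0 0.0
      vertex 0.0 19.0 0.0
    endloop
  endfacet
  facet normal 0.0000 1.0000 0.0000
    outer loop
      vertex 0.0 19.0 18.0
      vertex 7.0 19.0 18.0
      vertex 0.0 19.0 0.0
    endloop
  endfacet
  facet normal -1.0000 0.0000 0.0000
    outer loop
      vertex 0.0 19.0 18.0
      vertex 0.0 19.0 0.0
      vertex 0.0 0.0 0.0
    endloop
  endfacet
  facet normal -1.0000 0.0000 0.0000
    outer loop
      vertex 0.0 0.0 18.0
      vertex 0.0 19.0 18.0
      vertex 0.0 0.0 0.0
    endloop
  endfacet
  facet normal 1.0000 0.0000 0.0000
    outer loop
      vertex 7.0 0.0 0.0
      vertex 7.0 19.0 0.0
      vertex 7.0 19.0 18.0
    endloop
  endfacet
  facet normal 1.0000 0.0000 0.0000
    outer loop
      vertex 7.0 0.0 0.0
      vertex 7.0 19.0 18.0
      vertex 7.0 0.0 18.0
    endloop
  endfacet
endsolid part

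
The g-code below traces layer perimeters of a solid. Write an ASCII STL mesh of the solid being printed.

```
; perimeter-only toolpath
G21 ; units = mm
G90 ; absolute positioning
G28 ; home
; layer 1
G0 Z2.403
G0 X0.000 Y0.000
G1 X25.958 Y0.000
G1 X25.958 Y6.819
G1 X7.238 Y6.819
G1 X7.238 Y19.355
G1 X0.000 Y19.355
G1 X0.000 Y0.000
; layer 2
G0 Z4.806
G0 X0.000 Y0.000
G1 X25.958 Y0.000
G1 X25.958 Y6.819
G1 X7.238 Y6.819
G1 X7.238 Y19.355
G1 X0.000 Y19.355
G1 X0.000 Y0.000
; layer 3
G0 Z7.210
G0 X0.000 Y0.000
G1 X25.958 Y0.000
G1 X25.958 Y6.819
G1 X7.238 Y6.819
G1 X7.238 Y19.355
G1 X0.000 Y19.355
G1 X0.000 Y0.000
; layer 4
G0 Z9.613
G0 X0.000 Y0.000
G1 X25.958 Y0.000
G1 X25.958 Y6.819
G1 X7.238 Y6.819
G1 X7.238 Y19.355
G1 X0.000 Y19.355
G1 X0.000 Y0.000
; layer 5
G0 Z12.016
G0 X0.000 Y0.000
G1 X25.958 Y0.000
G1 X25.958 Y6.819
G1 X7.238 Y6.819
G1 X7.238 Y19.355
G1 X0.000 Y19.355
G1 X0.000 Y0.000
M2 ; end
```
solid part
  facet normal 0.0000 0.0000 -1.0000
    outer loop
      vertex 25.958 6.819 0.000
      vertex 25.958 0.000 0.000
      vertex 0.000 0.000 0.000
    endloop
  endfacet
  facet normal 0.0000 0.0000 -1.0000
    outer loop
      vertex 7.238 6.819 0.000
      vertex 25.958 6.819 0.000
      vertex 0.000 0.000 0.000
    endloop
  endfacet
  facet normal 0.0000 0.0000 -1.0000
    outer loop
      vertex 7.238 19.355 0.000
      vertex 7.238 6.819 0.000
      vertex 0.000 0.000 0.000
    endloop
  endfacet
  facet normal 0.0000 0.0000 -1.0000
    outer loop
      vertex 0.000 19.355 0.000
      vertex 7.238 19.355 0.000
      vertex 0.000 0.000 0.000
    endloop
  endfacet
  facet normal 0.0000 0.0000 1.0000
    outer loop
      vertex 0.000 0.000 12.016
      vertex 25.958 0.000 12.016
      vertex 25.958 6.819 12.016
    endloop
  endfacet
  facet normal 0.0000 0.0000 1.0000
    outer loop
      vertex 0.000 0.000 12.016
      vertex 25.958 6.819 12.016
      vertex 7.238 6.819 12.016
    endloop
  endfacet
  facet normal 0.0000 0.0000 1.0000
    outer loop
      vertex 0.000 0.000 12.016
      vertex 7.238 6.819 12.016
      vertex 7.238 19.355 12.016
    endloop
  endfacet
  facet normal 0.0000 0.0000 1.0000
    outer loop
      vertex 0.000 0.000 12.016
      vertex 7.238 19.355 12.016
      vertex 0.000 19.355 12.016
    endloop
  endfacet
  facet normal 0.0000 -1.0000 0.0000
    outer loop
      vertex 0.000 0.000 0.000
      vertex 25.958 0.000 0.000
      vertex 25.958 0.000 12.016
    endloop
  endfacet
  facet normal 0.0000 -1.0000 0.0000
    outer loop
      vertex 0.000 0.000 0.000
      vertex 25.958 0.000 12.016
      vertex 0.000 0.000 12.016
    endloop
  endfacet
  facet normal 1.0000 0.0000 0.0000
    outer loop
      vertex 25.958 0.000 0.000
      vertex 25.958 6.819 0.000
      vertex 25.958 6.819 12.016
    endloop
  endfacet
  facet normal 1.0000 0.0000 0.0000
    outer loop
      vertex 25.958 0.000 0.000
      vertex 25.958 6.819 12.016
      vertex 25.958 0.000 12.016
    endloop
  endfacet
  facet normal 0.0000 1.0000 0.0000
    outer loop
      vertex 25.958 6.819 0.000
      vertex 7.238 6.819 0.000
      vertex 7.238 6.819 12.016
    endloop
  endfacet
  facet normal 0.0000 1.0000 0.0000
    outer loop
      vertex 25.958 6.819 0.000
      vertex 7.238 6.819 12.016
      vertex 25.958 6.819 12.016
    endloop
  endfacet
  facet normal 1.0000 0.0000 0.0000
    outer loop
      vertex 7.238 6.819 0.000
      vertex 7.238 19.355 0.000
      vertex 7.238 19.355 12.016
    endloop
  endfacet
  facet normal 1.0000 0.0000 0.0000
    outer loop
      vertex 7.238 6.819 0.000
      vertex 7.238 19.355 12.016
      vertex 7.238 6.819 12.016
    endloop
  endfacet
  facet normal 0.0000 1.0000 0.0000
    outer loop
      vertex 7.238 19.355 0.000
      vertex 0.000 19.355 0.000
      vertex 0.000 19.355 12.016
    endloop
  endfacet
  facet normal 0.0000 1.0000 0.0000
    outer loop
      vertex 7.238 19.355 0.000
      vertex 0.000 19.355 12.016
      vertex 7.238 19.355 12.016
    endloop
  endfacet
  facet normal -1.0000 0.0000 0.0000
    outer loop
      vertex 0.000 19.355 0.000
      vertex 0.000 0.000 0.000
      vertex 0.000 0.000 12.016
    endloop
  endfacet
  facet normal -1.0000 0.0000 0.0000
    outer loop
      vertex 0.000 19.355 0.000
      vertex 0.000 0.000 12.016
      vertex 0.000 19.355 12.016
    endloop
  endfacet
endsolid part

The G0 Z moves step by Δz≈2.403 mm. Every layer's G1 loop is the same polygon, so the solid is a straight extrusion of it from z=0 to z≈12. Closing with flat bottom and top caps and triangulating gives 20 facets — an L-shaped prism: outer 26 × 19.4 mm, arm thicknesses ≈ 6.82 mm (horizontal) and 7.24 mm (vertical), extruded 12 mm in z.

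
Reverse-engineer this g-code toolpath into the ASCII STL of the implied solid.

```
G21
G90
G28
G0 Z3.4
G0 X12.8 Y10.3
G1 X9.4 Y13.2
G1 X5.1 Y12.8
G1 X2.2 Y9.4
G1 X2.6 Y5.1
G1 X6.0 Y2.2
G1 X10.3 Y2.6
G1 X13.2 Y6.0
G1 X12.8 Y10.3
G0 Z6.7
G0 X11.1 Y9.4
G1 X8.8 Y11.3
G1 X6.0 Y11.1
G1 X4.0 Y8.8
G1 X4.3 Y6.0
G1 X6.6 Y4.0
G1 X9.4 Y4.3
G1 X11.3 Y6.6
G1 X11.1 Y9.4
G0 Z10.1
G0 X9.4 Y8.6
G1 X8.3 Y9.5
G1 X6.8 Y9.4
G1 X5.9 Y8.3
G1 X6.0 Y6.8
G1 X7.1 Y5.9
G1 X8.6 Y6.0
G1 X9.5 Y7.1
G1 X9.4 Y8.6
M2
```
solid part
  facet normal 0.0000 0.0000 -1.0000
    outer loop
      vertex 4.2 14.5 0.0
      vertex 10.0 15.0 0.0
      vertex 14.5 11.2 0.0
    endloop
  endfacet
  facet normal 0.0000 0.0000 -1.0000
    outer loop
      vertex 0.4 10.0 0.0
      vertex 4.2 14.5 0.0
      vertex 14.5 11.2 0.0
    endloop
  endfacet
  facet normal 0.0000 0.0000 -1.0000
    outer loop
      vertex 0.9 4.2 0.0
      vertex 0.4 10.0 0.0
      vertex 14.5 11.2 0.0
    endloop
  endfacet
  facet normal 0.0000 0.0000 -1.0000
    outer loop
      vertex 5.4 0.4 0.0
      vertex 0.9 4.2 0.0
      vertex 14.5 11.2 0.0
    endloop
  endfacet
  facet normal 0.0000 0.0000 -1.0000
    outer loop
      vertex 11.2 0.9 0.0
      vertex 5.4 0.4 0.0
      vertex 14.5 11.2 0.0
    endloop
  endfacet
  facet normal 0.0000 0.0000 -1.0000
    outer loop
      vertex 15.0 5.4 0.0
      vertex 11.2 0.9 0.0
      vertex 14.5 11.2 0.0
    endloop
  endfacet
  facet normal 0.5708 0.6759 0.4662
    outer loop
      vertex 14.5 11.2 0.0
      vertex 10.0 15.0 0.0
      vertex 7.7 7.7 13.4
    endloop
  endfacet
  facet normal -0.0760 0.8810 0.4669
    outer loop
      vertex 10.0 15.0 0.0
      vertex 4.2 14.5 0.0
      vertex 7.7 7.7 13.4
    endloop
  endfacet
  facet normal -0.6759 0.5708 0.4662
    outer loop
      vertex 4.2 14.5 0.0
      vertex 0.4 10.0 0.0
      vertex 7.7 7.7 13.4
    endloop
  endfacet
  facet normal -0.8810 -0.0760 0.4669
    outer loop
      vertex 0.4 10.0 0.0
      vertex 0.9 4.2 0.0
      vertex 7.7 7.7 13.4
    endloop
  endfacet
  facet normal -0.5708 -0.6759 0.4662
    outer loop
      vertex 0.9 4.2 0.0
      vertex 5.4 0.4 0.0
      vertex 7.7 7.7 13.4
    endloop
  endfacet
  facet normal 0.0760 -0.8810 0.4669
    outer loop
      vertex 5.4 0.4 0.0
      vertex 11.2 0.9 0.0
      vertex 7.7 7.7 13.4
    endloop
  endfacet
  facet normal 0.6759 -0.5708 0.4662
    outer loop
      vertex 11.2 0.9 0.0
      vertex 15.0 5.4 0.0
      vertex 7.7 7.7 13.4
    endloop
  endfacet
  facet normal 0.8810 0.0760 0.4669
    outer loop
      vertex 15.0 5.4 0.0
      vertex 14.5 11.2 0.0
      vertex 7.7 7.7 13.4
    endloop
  endfacet
endsolid part

The G0 Z moves step by Δz≈3.4 mm. The G1 loops shrink linearly with z, so the solid tapers from its base footprint up to z≈13.4. Closing with a flat bottom cap and the tapered top and triangulating gives 14 facets — a regular 8-sided pyramid, base circumscribed radius ≈ 7.7 mm, apex at z ≈ 13.4 mm.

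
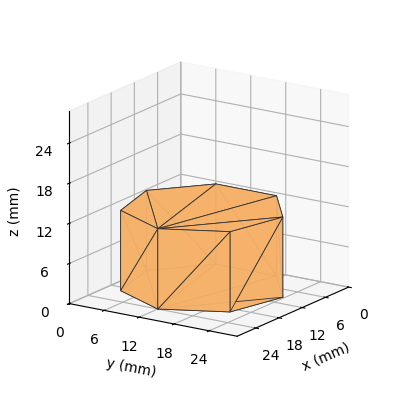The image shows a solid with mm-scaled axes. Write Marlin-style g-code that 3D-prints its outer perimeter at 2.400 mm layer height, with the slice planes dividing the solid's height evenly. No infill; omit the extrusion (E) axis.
Reading the render: the shape is a regular 7-sided prism (a cylinder approximated with 7 flat sides), circumscribed radius ≈ 12 mm, height ≈ 12 mm (dimensions read to the nearest mm from the axis ticks). For the g-code, the solid's height is divided into equal slices at the stated Δz and each level perimeter traced with G1 moves after a G0 lift.

; perimeter-only toolpath
G21 ; units = mm
G90 ; absolute positioning
G28 ; home
; layer 1
G0 Z2.400
G0 X24.000 Y12.000
G1 X19.482 Y21.382
G1 X9.330 Y23.699
G1 X1.188 Y17.207
G1 X1.188 Y6.793
G1 X9.330 Y0.301
G1 X19.482 Y2.618
G1 X24.000 Y12.000
; layer 2
G0 Z4.800
G0 X24.000 Y12.000
G1 X19.482 Y21.382
G1 X9.330 Y23.699
G1 X1.188 Y17.207
G1 X1.188 Y6.793
G1 X9.330 Y0.301
G1 X19.482 Y2.618
G1 X24.000 Y12.000
; layer 3
G0 Z7.200
G0 X24.000 Y12.000
G1 X19.482 Y21.382
G1 X9.330 Y23.699
G1 X1.188 Y17.207
G1 X1.188 Y6.793
G1 X9.330 Y0.301
G1 X19.482 Y2.618
G1 X24.000 Y12.000
; layer 4
G0 Z9.600
G0 X24.000 Y12.000
G1 X19.482 Y21.382
G1 X9.330 Y23.699
G1 X1.188 Y17.207
G1 X1.188 Y6.793
G1 X9.330 Y0.301
G1 X19.482 Y2.618
G1 X24.000 Y12.000
; layer 5
G0 Z12.000
G0 X24.000 Y12.000
G1 X19.482 Y21.382
G1 X9.330 Y23.699
G1 X1.188 Y17.207
G1 X1.188 Y6.793
G1 X9.330 Y0.301
G1 X19.482 Y2.618
G1 X24.000 Y12.000
M2 ; end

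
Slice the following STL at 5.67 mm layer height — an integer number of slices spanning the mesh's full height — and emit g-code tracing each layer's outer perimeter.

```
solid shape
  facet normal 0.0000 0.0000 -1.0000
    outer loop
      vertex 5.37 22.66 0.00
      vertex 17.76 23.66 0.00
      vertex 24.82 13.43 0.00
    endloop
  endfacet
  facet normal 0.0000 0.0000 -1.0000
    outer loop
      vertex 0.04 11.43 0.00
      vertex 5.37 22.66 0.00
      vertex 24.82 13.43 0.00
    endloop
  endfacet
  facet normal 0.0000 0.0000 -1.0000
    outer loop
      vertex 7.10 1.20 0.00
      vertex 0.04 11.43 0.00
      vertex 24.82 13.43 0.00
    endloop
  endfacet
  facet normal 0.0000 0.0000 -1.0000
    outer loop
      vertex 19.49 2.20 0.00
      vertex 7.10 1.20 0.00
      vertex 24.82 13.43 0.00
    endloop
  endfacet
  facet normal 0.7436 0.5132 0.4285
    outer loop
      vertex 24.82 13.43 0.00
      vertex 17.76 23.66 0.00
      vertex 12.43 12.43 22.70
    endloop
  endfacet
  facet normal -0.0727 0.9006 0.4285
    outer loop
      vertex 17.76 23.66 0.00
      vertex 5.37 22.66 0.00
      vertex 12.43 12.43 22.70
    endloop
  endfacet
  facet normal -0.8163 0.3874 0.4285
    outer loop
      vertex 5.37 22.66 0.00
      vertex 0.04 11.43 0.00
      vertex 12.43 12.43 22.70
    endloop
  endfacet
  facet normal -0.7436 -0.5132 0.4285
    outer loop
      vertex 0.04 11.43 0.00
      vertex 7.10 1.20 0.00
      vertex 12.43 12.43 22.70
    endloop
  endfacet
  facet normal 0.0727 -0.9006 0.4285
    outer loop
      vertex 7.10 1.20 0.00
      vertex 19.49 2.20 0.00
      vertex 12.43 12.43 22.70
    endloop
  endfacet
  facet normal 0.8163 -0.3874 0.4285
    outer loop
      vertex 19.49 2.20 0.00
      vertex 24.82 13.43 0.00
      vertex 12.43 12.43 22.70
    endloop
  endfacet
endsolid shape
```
; perimeter-only toolpath
G21 ; units = mm
G90 ; absolute positioning
G28 ; home
; layer 1
G0 Z5.67
G0 X21.72 Y13.18
G1 X16.43 Y20.85
G1 X7.13 Y20.10
G1 X3.14 Y11.68
G1 X8.43 Y4.01
G1 X17.73 Y4.76
G1 X21.72 Y13.18
; layer 2
G0 Z11.35
G0 X18.62 Y12.93
G1 X15.10 Y18.05
G1 X8.90 Y17.55
G1 X6.23 Y11.93
G1 X9.77 Y6.81
G1 X15.96 Y7.31
G1 X18.62 Y12.93
; layer 3
G0 Z17.02
G0 X15.53 Y12.68
G1 X13.76 Y15.24
G1 X10.66 Y14.99
G1 X9.33 Y12.18
G1 X11.10 Y9.62
G1 X14.20 Y9.87
G1 X15.53 Y12.68
M2 ; end

The solid is a regular 6-sided pyramid, base circumscribed radius ≈ 12.4 mm, apex at z ≈ 22.7 mm. Slicing at Δz = 5.67 mm — 4 equal slices spanning the solid's height, so layer i sits at z = i·h/4 — gives 3 non-empty perimeters. Each is a 6-segment closed polygon; G0 lifts to the layer z and rapids to the start vertex, then G1 traces the edges. The cross-section shrinks linearly with z (the slice at the apex is degenerate and omitted).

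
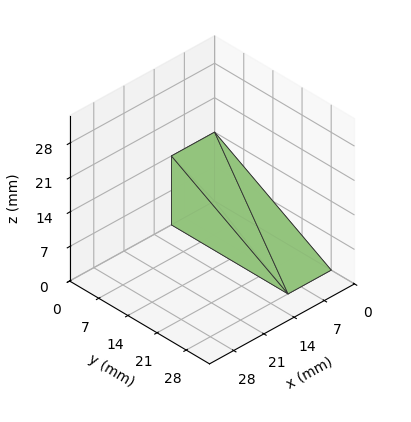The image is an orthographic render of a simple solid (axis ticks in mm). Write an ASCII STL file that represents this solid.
Reading the render: the shape is a wedge (ramp): 10 × 28 mm base, rising to 14 mm along the y=0 edge and sloping linearly to z=0 at y=28 (dimensions read to the nearest mm from the axis ticks). For the STL, each face is triangulated and given an outward normal.

solid part
  facet normal 0.0000 0.0000 -1.0000
    outer loop
      vertex 10.000 28.000 0.000
      vertex 10.000 0.000 0.000
      vertex 0.000 0.000 0.000
    endloop
  endfacet
  facet normal 0.0000 0.0000 -1.0000
    outer loop
      vertex 0.000 28.000 0.000
      vertex 10.000 28.000 0.000
      vertex 0.000 0.000 0.000
    endloop
  endfacet
  facet normal 0.0000 -1.0000 0.0000
    outer loop
      vertex 0.000 0.000 0.000
      vertex 10.000 0.000 0.000
      vertex 10.000 0.000 14.000
    endloop
  endfacet
  facet normal 0.0000 -1.0000 0.0000
    outer loop
      vertex 0.000 0.000 0.000
      vertex 10.000 0.000 14.000
      vertex 0.000 0.000 14.000
    endloop
  endfacet
  facet normal 0.0000 0.4472 0.8944
    outer loop
      vertex 0.000 0.000 14.000
      vertex 10.000 0.000 14.000
      vertex 10.000 28.000 0.000
    endloop
  endfacet
  facet normal 0.0000 0.4472 0.8944
    outer loop
      vertex 0.000 0.000 14.000
      vertex 10.000 28.000 0.000
      vertex 0.000 28.000 0.000
    endloop
  endfacet
  facet normal -1.0000 0.0000 0.0000
    outer loop
      vertex 0.000 0.000 14.000
      vertex 0.000 28.000 0.000
      vertex 0.000 0.000 0.000
    endloop
  endfacet
  facet normal 1.0000 0.0000 0.0000
    outer loop
      vertex 10.000 0.000 0.000
      vertex 10.000 28.000 0.000
      vertex 10.000 0.000 14.000
    endloop
  endfacet
endsolid part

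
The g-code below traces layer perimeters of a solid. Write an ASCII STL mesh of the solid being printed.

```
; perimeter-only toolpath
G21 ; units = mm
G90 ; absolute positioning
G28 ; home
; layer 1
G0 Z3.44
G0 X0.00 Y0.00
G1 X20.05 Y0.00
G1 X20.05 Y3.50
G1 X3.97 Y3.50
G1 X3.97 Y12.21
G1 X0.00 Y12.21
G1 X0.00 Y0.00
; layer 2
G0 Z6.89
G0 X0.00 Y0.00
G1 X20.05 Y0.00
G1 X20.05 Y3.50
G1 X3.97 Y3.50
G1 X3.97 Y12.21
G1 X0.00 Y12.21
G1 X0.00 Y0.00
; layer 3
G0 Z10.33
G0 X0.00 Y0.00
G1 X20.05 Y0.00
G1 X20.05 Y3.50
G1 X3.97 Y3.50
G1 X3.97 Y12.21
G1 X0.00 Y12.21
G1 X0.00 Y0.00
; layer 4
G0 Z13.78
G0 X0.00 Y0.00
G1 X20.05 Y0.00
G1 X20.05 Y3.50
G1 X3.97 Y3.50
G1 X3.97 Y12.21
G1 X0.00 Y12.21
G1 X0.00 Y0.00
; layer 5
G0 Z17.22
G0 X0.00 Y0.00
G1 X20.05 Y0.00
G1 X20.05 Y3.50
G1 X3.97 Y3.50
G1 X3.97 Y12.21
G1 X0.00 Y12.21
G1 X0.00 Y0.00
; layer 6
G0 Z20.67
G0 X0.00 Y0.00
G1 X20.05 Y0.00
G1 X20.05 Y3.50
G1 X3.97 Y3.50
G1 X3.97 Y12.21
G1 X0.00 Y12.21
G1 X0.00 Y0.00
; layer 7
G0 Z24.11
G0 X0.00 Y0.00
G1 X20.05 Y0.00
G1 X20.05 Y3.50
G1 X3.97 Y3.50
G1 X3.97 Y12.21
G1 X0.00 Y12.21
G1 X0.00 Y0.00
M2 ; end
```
solid part
  facet normal 0.0000 0.0000 -1.0000
    outer loop
      vertex 20.05 3.50 0.00
      vertex 20.05 0.00 0.00
      vertex 0.00 0.00 0.00
    endloop
  endfacet
  facet normal 0.0000 0.0000 -1.0000
    outer loop
      vertex 3.97 3.50 0.00
      vertex 20.05 3.50 0.00
      vertex 0.00 0.00 0.00
    endloop
  endfacet
  facet normal 0.0000 0.0000 -1.0000
    outer loop
      vertex 3.97 12.21 0.00
      vertex 3.97 3.50 0.00
      vertex 0.00 0.00 0.00
    endloop
  endfacet
  facet normal 0.0000 0.0000 -1.0000
    outer loop
      vertex 0.00 12.21 0.00
      vertex 3.97 12.21 0.00
      vertex 0.00 0.00 0.00
    endloop
  endfacet
  facet normal 0.0000 0.0000 1.0000
    outer loop
      vertex 0.00 0.00 24.11
      vertex 20.05 0.00 24.11
      vertex 20.05 3.50 24.11
    endloop
  endfacet
  facet normal 0.0000 0.0000 1.0000
    outer loop
      vertex 0.00 0.00 24.11
      vertex 20.05 3.50 24.11
      vertex 3.97 3.50 24.11
    endloop
  endfacet
  facet normal 0.0000 0.0000 1.0000
    outer loop
      vertex 0.00 0.00 24.11
      vertex 3.97 3.50 24.11
      vertex 3.97 12.21 24.11
    endloop
  endfacet
  facet normal 0.0000 0.0000 1.0000
    outer loop
      vertex 0.00 0.00 24.11
      vertex 3.97 12.21 24.11
      vertex 0.00 12.21 24.11
    endloop
  endfacet
  facet normal 0.0000 -1.0000 0.0000
    outer loop
      vertex 0.00 0.00 0.00
      vertex 20.05 0.00 0.00
      vertex 20.05 0.00 24.11
    endloop
  endfacet
  facet normal 0.0000 -1.0000 0.0000
    outer loop
      vertex 0.00 0.00 0.00
      vertex 20.05 0.00 24.11
      vertex 0.00 0.00 24.11
    endloop
  endfacet
  facet normal 1.0000 0.0000 0.0000
    outer loop
      vertex 20.05 0.00 0.00
      vertex 20.05 3.50 0.00
      vertex 20.05 3.50 24.11
    endloop
  endfacet
  facet normal 1.0000 0.0000 0.0000
    outer loop
      vertex 20.05 0.00 0.00
      vertex 20.05 3.50 24.11
      vertex 20.05 0.00 24.11
    endloop
  endfacet
  facet normal 0.0000 1.0000 0.0000
    outer loop
      vertex 20.05 3.50 0.00
      vertex 3.97 3.50 0.00
      vertex 3.97 3.50 24.11
    endloop
  endfacet
  facet normal 0.0000 1.0000 0.0000
    outer loop
      vertex 20.05 3.50 0.00
      vertex 3.97 3.50 24.11
      vertex 20.05 3.50 24.11
    endloop
  endfacet
  facet normal 1.0000 0.0000 0.0000
    outer loop
      vertex 3.97 3.50 0.00
      vertex 3.97 12.21 0.00
      vertex 3.97 12.21 24.11
    endloop
  endfacet
  facet normal 1.0000 0.0000 0.0000
    outer loop
      vertex 3.97 3.50 0.00
      vertex 3.97 12.21 24.11
      vertex 3.97 3.50 24.11
    endloop
  endfacet
  facet normal 0.0000 1.0000 0.0000
    outer loop
      vertex 3.97 12.21 0.00
      vertex 0.00 12.21 0.00
      vertex 0.00 12.21 24.11
    endloop
  endfacet
  facet normal 0.0000 1.0000 0.0000
    outer loop
      vertex 3.97 12.21 0.00
      vertex 0.00 12.21 24.11
      vertex 3.97 12.21 24.11
    endloop
  endfacet
  facet normal -1.0000 0.0000 0.0000
    outer loop
      vertex 0.00 12.21 0.00
      vertex 0.00 0.00 0.00
      vertex 0.00 0.00 24.11
    endloop
  endfacet
  facet normal -1.0000 0.0000 0.0000
    outer loop
      vertex 0.00 12.21 0.00
      vertex 0.00 0.00 24.11
      vertex 0.00 12.21 24.11
    endloop
  endfacet
endsolid part

The G0 Z moves step by Δz≈3.44 mm. Every layer's G1 loop is the same polygon, so the solid is a straight extrusion of it from z=0 to z≈24.1. Closing with flat bottom and top caps and triangulating gives 20 facets — an L-shaped prism: outer 20.1 × 12.2 mm, arm thicknesses ≈ 3.5 mm (horizontal) and 3.97 mm (vertical), extruded 24.1 mm in z.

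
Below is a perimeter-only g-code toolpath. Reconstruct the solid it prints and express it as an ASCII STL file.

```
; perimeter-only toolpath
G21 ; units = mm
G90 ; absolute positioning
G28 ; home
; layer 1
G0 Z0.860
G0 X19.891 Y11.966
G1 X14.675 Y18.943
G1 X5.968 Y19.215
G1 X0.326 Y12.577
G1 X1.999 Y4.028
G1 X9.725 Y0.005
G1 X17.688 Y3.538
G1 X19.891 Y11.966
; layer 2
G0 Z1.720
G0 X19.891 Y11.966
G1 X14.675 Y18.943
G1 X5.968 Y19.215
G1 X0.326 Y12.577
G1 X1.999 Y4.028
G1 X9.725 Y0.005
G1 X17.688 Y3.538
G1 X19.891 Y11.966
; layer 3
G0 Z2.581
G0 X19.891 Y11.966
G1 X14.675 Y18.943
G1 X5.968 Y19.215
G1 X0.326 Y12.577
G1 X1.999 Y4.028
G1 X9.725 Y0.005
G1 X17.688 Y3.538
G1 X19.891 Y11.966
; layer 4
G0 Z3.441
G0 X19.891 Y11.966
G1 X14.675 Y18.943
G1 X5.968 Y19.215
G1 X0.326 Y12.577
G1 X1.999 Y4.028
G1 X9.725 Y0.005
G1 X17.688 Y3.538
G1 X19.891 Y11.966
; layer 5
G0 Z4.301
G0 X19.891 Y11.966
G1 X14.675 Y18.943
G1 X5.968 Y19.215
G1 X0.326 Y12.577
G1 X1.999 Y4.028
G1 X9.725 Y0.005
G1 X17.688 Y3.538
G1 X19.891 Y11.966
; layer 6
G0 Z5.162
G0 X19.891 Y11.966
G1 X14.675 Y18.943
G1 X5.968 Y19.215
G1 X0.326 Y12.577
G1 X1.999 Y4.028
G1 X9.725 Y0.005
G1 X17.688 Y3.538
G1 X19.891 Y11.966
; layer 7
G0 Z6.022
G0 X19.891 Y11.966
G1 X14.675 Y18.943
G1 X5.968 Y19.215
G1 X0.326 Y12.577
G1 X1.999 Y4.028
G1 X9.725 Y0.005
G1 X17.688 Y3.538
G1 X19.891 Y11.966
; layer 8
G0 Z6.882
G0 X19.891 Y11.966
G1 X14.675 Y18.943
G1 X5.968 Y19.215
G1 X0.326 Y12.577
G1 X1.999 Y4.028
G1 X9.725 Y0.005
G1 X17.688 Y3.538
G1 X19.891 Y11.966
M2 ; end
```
solid part
  facet normal 0.0000 0.0000 -1.0000
    outer loop
      vertex 5.968 19.215 0.000
      vertex 14.675 18.943 0.000
      vertex 19.891 11.966 0.000
    endloop
  endfacet
  facet normal 0.0000 0.0000 -1.0000
    outer loop
      vertex 0.326 12.577 0.000
      vertex 5.968 19.215 0.000
      vertex 19.891 11.966 0.000
    endloop
  endfacet
  facet normal 0.0000 0.0000 -1.0000
    outer loop
      vertex 1.999 4.028 0.000
      vertex 0.326 12.577 0.000
      vertex 19.891 11.966 0.000
    endloop
  endfacet
  facet normal 0.0000 0.0000 -1.0000
    outer loop
      vertex 9.725 0.005 0.000
      vertex 1.999 4.028 0.000
      vertex 19.891 11.966 0.000
    endloop
  endfacet
  facet normal 0.0000 0.0000 -1.0000
    outer loop
      vertex 17.688 3.538 0.000
      vertex 9.725 0.005 0.000
      vertex 19.891 11.966 0.000
    endloop
  endfacet
  facet normal 0.0000 0.0000 1.0000
    outer loop
      vertex 19.891 11.966 6.882
      vertex 14.675 18.943 6.882
      vertex 5.968 19.215 6.882
    endloop
  endfacet
  facet normal 0.0000 0.0000 1.0000
    outer loop
      vertex 19.891 11.966 6.882
      vertex 5.968 19.215 6.882
      vertex 0.326 12.577 6.882
    endloop
  endfacet
  facet normal 0.0000 0.0000 1.0000
    outer loop
      vertex 19.891 11.966 6.882
      vertex 0.326 12.577 6.882
      vertex 1.999 4.028 6.882
    endloop
  endfacet
  facet normal 0.0000 0.0000 1.0000
    outer loop
      vertex 19.891 11.966 6.882
      vertex 1.999 4.028 6.882
      vertex 9.725 0.005 6.882
    endloop
  endfacet
  facet normal 0.0000 0.0000 1.0000
    outer loop
      vertex 19.891 11.966 6.882
      vertex 9.725 0.005 6.882
      vertex 17.688 3.538 6.882
    endloop
  endfacet
  facet normal 0.8009 0.5988 0.0000
    outer loop
      vertex 19.891 11.966 0.000
      vertex 14.675 18.943 0.000
      vertex 14.675 18.943 6.882
    endloop
  endfacet
  facet normal 0.8009 0.5988 0.0000
    outer loop
      vertex 19.891 11.966 0.000
      vertex 14.675 18.943 6.882
      vertex 19.891 11.966 6.882
    endloop
  endfacet
  facet normal 0.0312 0.9995 0.0000
    outer loop
      vertex 14.675 18.943 0.000
      vertex 5.968 19.215 0.000
      vertex 5.968 19.215 6.882
    endloop
  endfacet
  facet normal 0.0312 0.9995 0.0000
    outer loop
      vertex 14.675 18.943 0.000
      vertex 5.968 19.215 6.882
      vertex 14.675 18.943 6.882
    endloop
  endfacet
  facet normal -0.7620 0.6476 0.0000
    outer loop
      vertex 5.968 19.215 0.000
      vertex 0.326 12.577 0.000
      vertex 0.326 12.577 6.882
    endloop
  endfacet
  facet normal -0.7620 0.6476 0.0000
    outer loop
      vertex 5.968 19.215 0.000
      vertex 0.326 12.577 6.882
      vertex 5.968 19.215 6.882
    endloop
  endfacet
  facet normal -0.9814 -0.1921 0.0000
    outer loop
      vertex 0.326 12.577 0.000
      vertex 1.999 4.028 0.000
      vertex 1.999 4.028 6.882
    endloop
  endfacet
  facet normal -0.9814 -0.1921 0.0000
    outer loop
      vertex 0.326 12.577 0.000
      vertex 1.999 4.028 6.882
      vertex 0.326 12.577 6.882
    endloop
  endfacet
  facet normal -0.4618 -0.8870 0.0000
    outer loop
      vertex 1.999 4.028 0.000
      vertex 9.725 0.005 0.000
      vertex 9.725 0.005 6.882
    endloop
  endfacet
  facet normal -0.4618 -0.8870 0.0000
    outer loop
      vertex 1.999 4.028 0.000
      vertex 9.725 0.005 6.882
      vertex 1.999 4.028 6.882
    endloop
  endfacet
  facet normal 0.4056 -0.9141 0.0000
    outer loop
      vertex 9.725 0.005 0.000
      vertex 17.688 3.538 0.000
      vertex 17.688 3.538 6.882
    endloop
  endfacet
  facet normal 0.4056 -0.9141 0.0000
    outer loop
      vertex 9.725 0.005 0.000
      vertex 17.688 3.538 6.882
      vertex 9.725 0.005 6.882
    endloop
  endfacet
  facet normal 0.9675 -0.2529 0.0000
    outer loop
      vertex 17.688 3.538 0.000
      vertex 19.891 11.966 0.000
      vertex 19.891 11.966 6.882
    endloop
  endfacet
  facet normal 0.9675 -0.2529 0.0000
    outer loop
      vertex 17.688 3.538 0.000
      vertex 19.891 11.966 6.882
      vertex 17.688 3.538 6.882
    endloop
  endfacet
endsolid part

The G0 Z moves step by Δz≈0.860 mm. Every layer's G1 loop is the same polygon, so the solid is a straight extrusion of it from z=0 to z≈6.88. Closing with flat bottom and top caps and triangulating gives 24 facets — a regular 7-sided prism (a cylinder approximated with 7 flat sides), circumscribed radius ≈ 10 mm, height ≈ 6.88 mm.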